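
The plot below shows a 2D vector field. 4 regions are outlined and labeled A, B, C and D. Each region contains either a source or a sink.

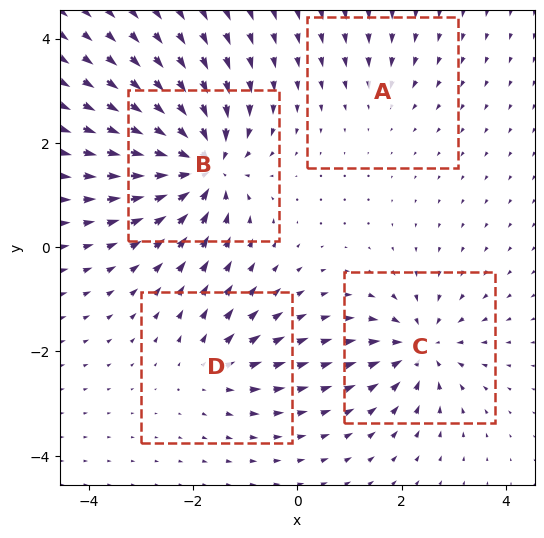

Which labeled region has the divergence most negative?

B

Divergence at each region's feature centre — A: about -2, B: about -9, C: about -6, D: about +4. Region B is most negative.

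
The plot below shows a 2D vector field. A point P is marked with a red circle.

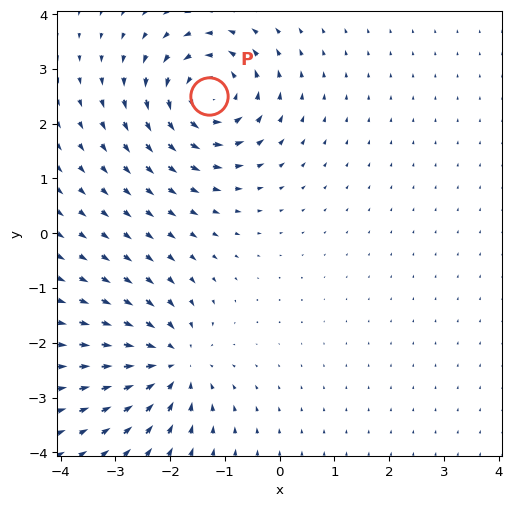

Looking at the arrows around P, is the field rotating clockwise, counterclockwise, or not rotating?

Near P at (-1.3, 2.5) the arrows circulate counterclockwise. The curl (z-component) there is about +5; positive curl means counterclockwise rotation.

counterclockwise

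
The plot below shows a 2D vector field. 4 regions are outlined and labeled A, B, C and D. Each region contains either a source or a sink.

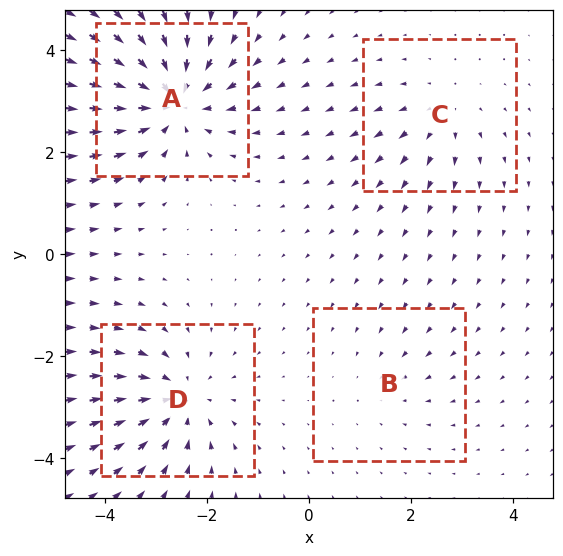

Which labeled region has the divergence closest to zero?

Divergence at each region's feature centre — A: about -7, B: about -2, C: about +3, D: about -5. Region B is closest to zero.

B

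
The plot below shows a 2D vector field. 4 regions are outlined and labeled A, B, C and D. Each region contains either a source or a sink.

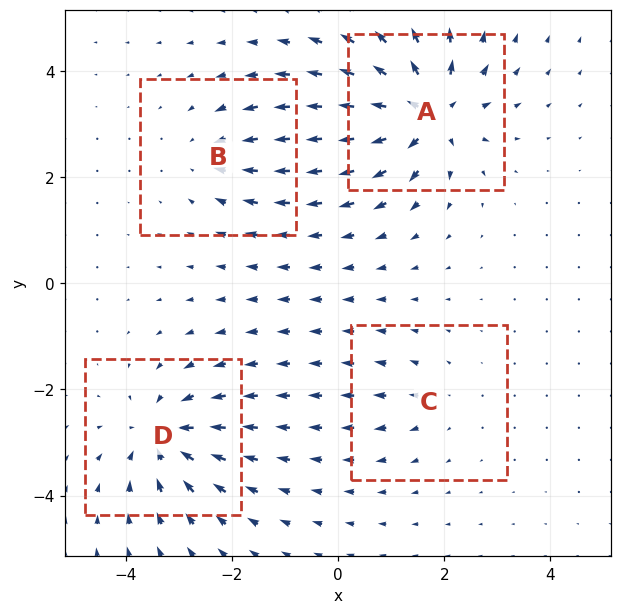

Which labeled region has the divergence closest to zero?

C

Divergence at each region's feature centre — A: about +8, B: about -4, C: about +3, D: about -6. Region C is closest to zero.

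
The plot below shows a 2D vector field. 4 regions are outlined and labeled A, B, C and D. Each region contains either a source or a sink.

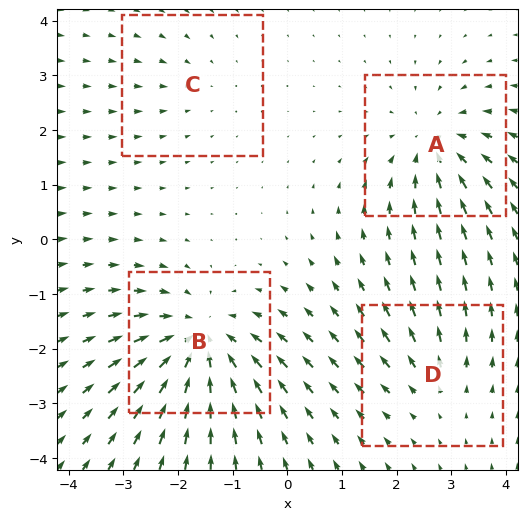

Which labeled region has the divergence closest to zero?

C

Divergence at each region's feature centre — A: about -5, B: about -6, C: about -2, D: about +3. Region C is closest to zero.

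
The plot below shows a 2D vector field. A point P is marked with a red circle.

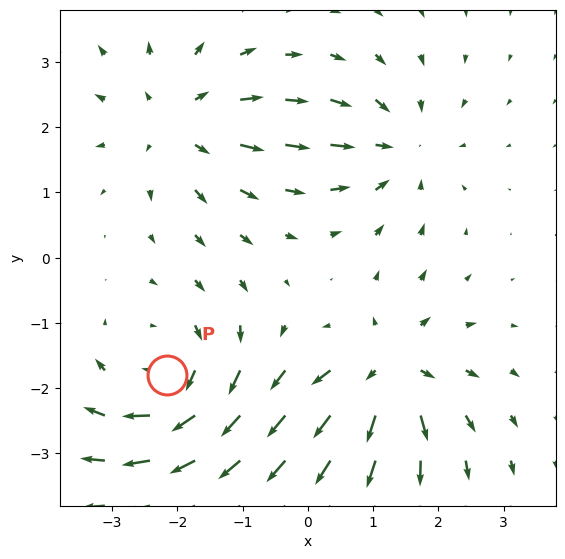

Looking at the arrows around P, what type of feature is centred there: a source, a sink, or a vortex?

At P (-2.2, -1.8) the arrows circulate clockwise. Divergence ≈0, curl about -5 — near-zero divergence with nonzero curl is a vortex.

vortex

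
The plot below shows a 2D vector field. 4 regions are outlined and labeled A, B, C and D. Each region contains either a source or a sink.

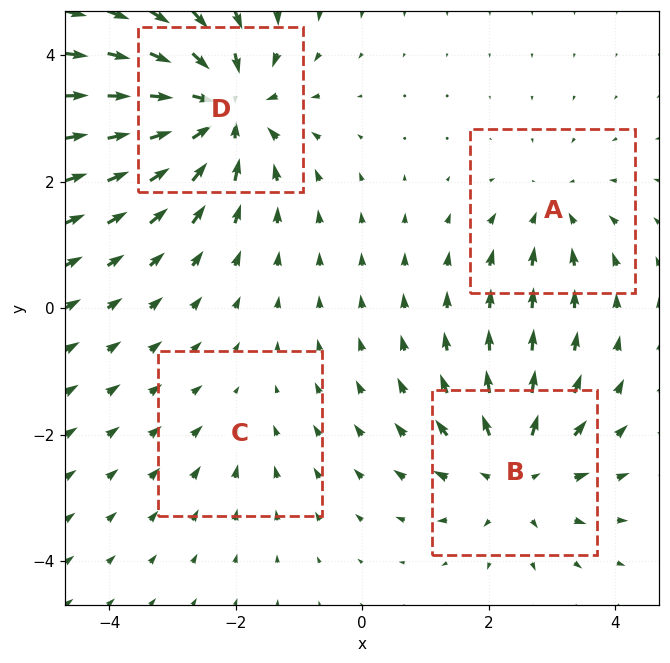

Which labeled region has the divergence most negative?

Divergence at each region's feature centre — A: about -3, B: about +5, C: about -2, D: about -8. Region D is most negative.

D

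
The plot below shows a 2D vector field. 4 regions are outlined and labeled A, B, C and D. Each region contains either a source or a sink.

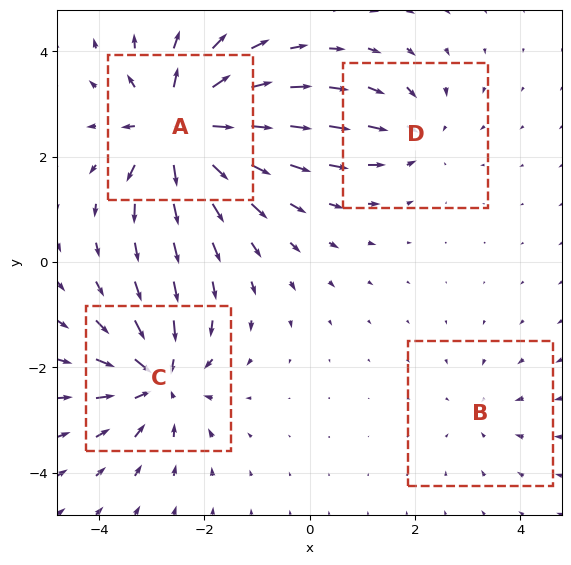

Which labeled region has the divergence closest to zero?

Divergence at each region's feature centre — A: about +8, B: about -2, C: about -6, D: about -4. Region B is closest to zero.

B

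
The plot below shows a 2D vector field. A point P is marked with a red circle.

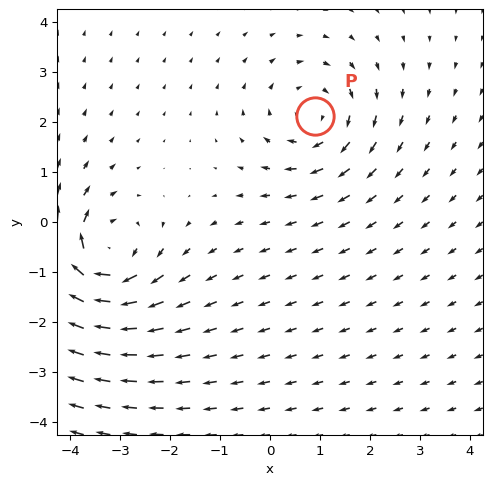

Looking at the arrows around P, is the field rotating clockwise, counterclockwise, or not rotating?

Near P at (0.9, 2.1) the arrows circulate clockwise. The curl (z-component) there is about -3; negative curl means clockwise rotation.

clockwise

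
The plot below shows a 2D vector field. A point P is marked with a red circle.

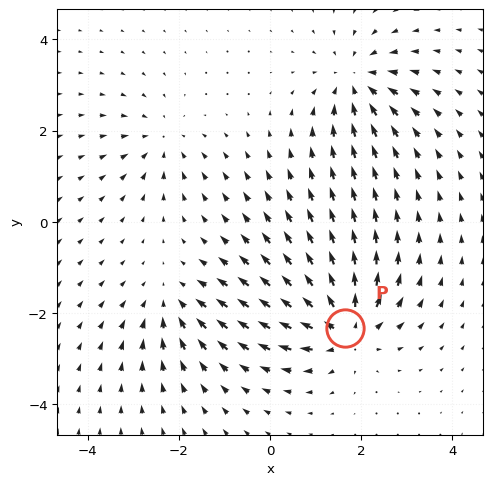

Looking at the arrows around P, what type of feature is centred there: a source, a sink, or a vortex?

At P (1.7, -2.3) the arrows spread outward. Divergence about +6, curl ≈0 — positive divergence with near-zero curl is a source.

source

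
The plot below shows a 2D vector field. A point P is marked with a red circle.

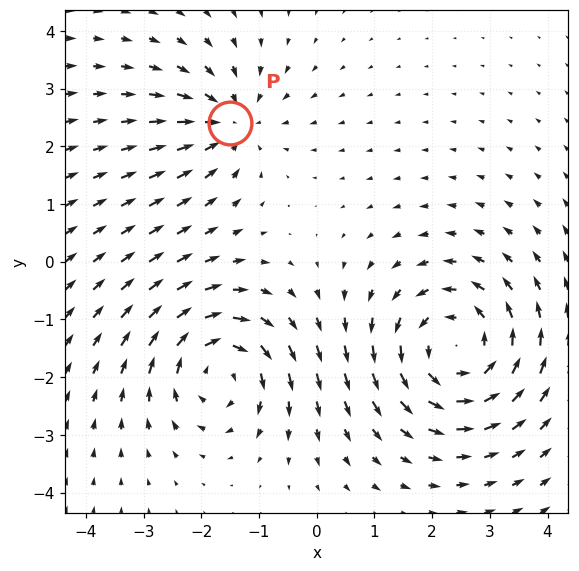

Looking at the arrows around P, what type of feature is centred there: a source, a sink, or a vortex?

sink

At P (-1.5, 2.4) the arrows converge inward. Divergence about -3, curl ≈0 — negative divergence with near-zero curl is a sink.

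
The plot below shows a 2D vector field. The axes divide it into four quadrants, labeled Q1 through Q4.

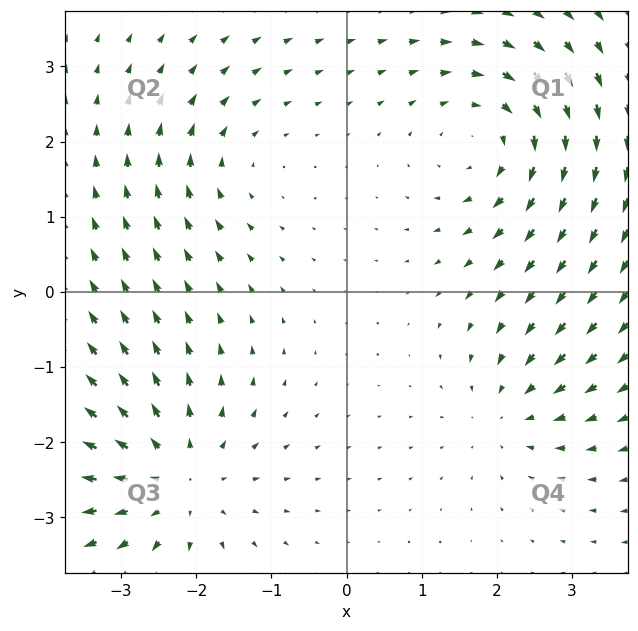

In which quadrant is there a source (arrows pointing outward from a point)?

Q3

The source sits at approximately (-2.3, -2.5), which lies in quadrant Q3. The divergence there is about +4, positive as expected for a source.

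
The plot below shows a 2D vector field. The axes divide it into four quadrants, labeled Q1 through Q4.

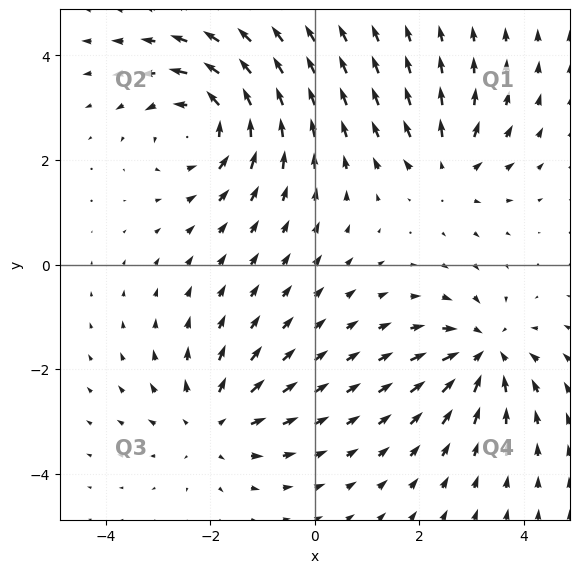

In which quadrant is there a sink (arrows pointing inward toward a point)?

The sink sits at approximately (3.2, -1.7), which lies in quadrant Q4. The divergence there is about -5, negative as expected for a sink.

Q4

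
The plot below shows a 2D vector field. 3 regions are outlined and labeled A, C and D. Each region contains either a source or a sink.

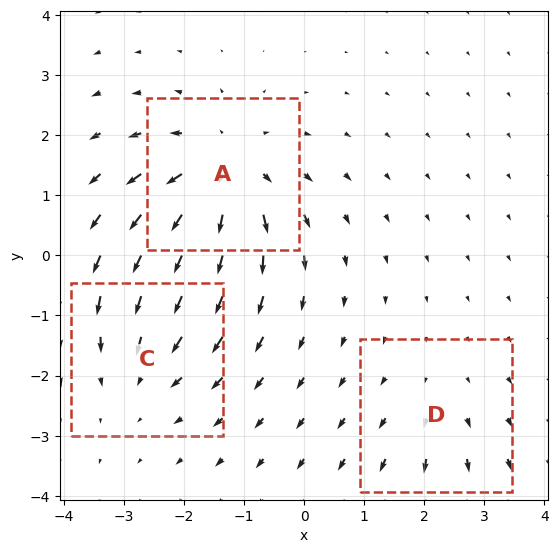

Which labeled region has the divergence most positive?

Divergence at each region's feature centre — A: about +5, C: about -3, D: about +2. Region A is most positive.

A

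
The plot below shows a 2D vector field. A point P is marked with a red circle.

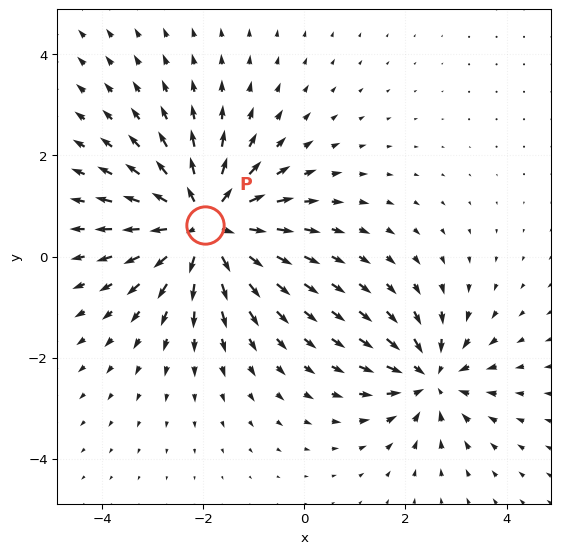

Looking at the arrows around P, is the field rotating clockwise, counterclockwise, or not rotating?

Near P at (-2.0, 0.6) the arrows show no circulation. The curl there is ≈0.

not rotating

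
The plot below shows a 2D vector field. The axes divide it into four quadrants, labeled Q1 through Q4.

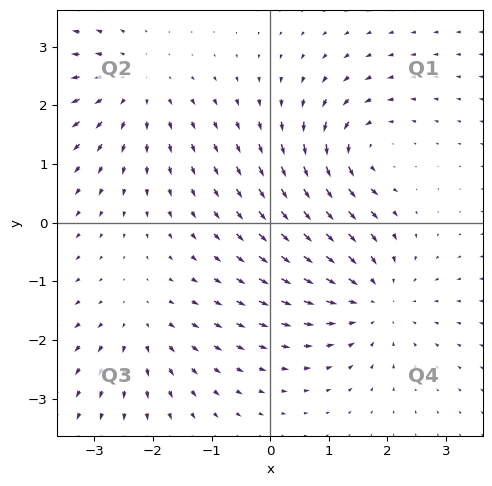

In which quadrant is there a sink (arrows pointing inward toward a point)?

The sink sits at approximately (1.7, -1.3), which lies in quadrant Q4. The divergence there is about -4, negative as expected for a sink.

Q4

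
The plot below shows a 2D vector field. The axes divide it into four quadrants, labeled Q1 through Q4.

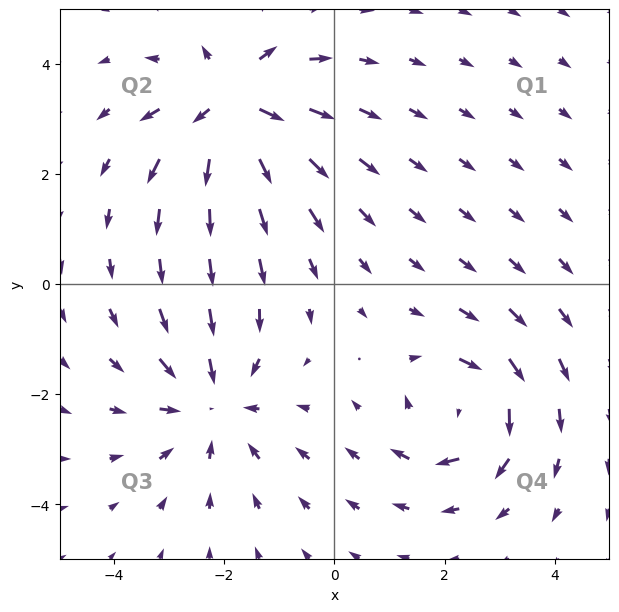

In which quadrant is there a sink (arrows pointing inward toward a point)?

Q3

The sink sits at approximately (-2.2, -2.2), which lies in quadrant Q3. The divergence there is about -4, negative as expected for a sink.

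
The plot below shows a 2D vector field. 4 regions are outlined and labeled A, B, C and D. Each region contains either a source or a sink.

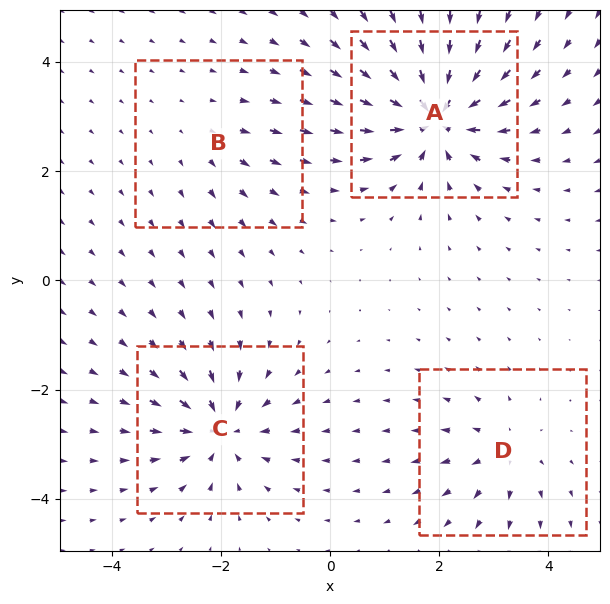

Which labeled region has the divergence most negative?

Divergence at each region's feature centre — A: about -9, B: about +2, C: about -6, D: about +4. Region A is most negative.

A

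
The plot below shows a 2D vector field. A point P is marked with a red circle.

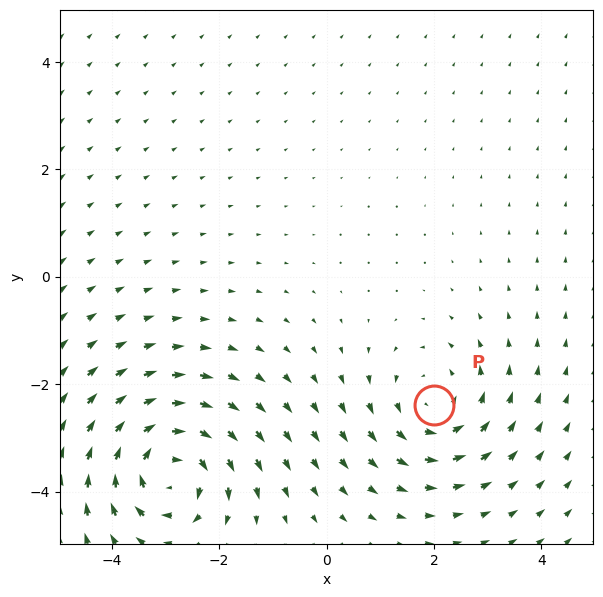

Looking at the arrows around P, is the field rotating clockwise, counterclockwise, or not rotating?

Near P at (2.0, -2.4) the arrows circulate counterclockwise. The curl (z-component) there is about +4; positive curl means counterclockwise rotation.

counterclockwise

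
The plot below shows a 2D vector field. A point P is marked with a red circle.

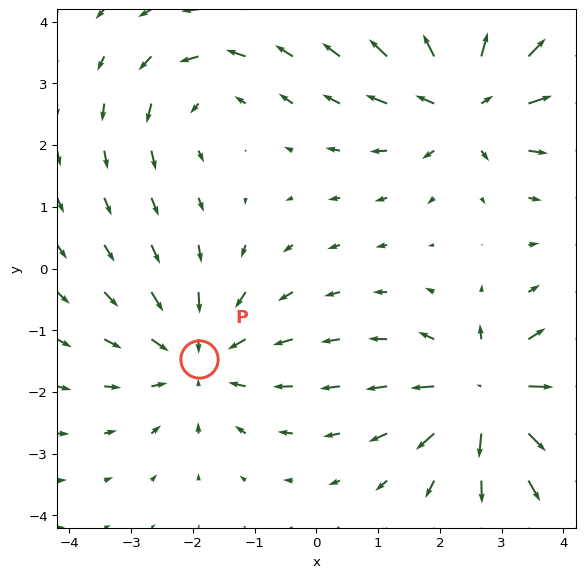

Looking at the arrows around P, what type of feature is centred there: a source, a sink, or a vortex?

sink

At P (-1.9, -1.5) the arrows converge inward. Divergence about -4, curl ≈0 — negative divergence with near-zero curl is a sink.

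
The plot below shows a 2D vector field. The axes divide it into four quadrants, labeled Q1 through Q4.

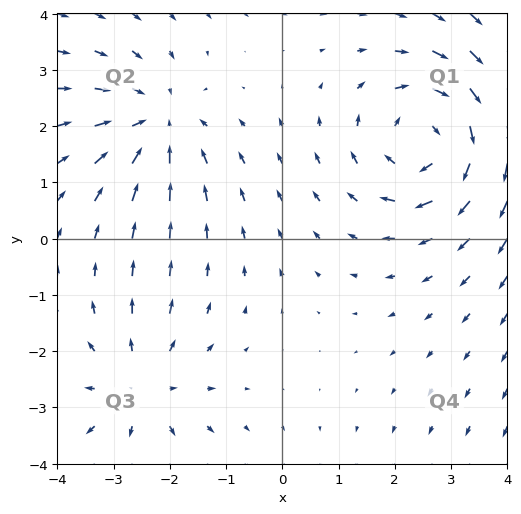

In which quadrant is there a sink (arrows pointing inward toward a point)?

Q2

The sink sits at approximately (-2.2, 2.1), which lies in quadrant Q2. The divergence there is about -3, negative as expected for a sink.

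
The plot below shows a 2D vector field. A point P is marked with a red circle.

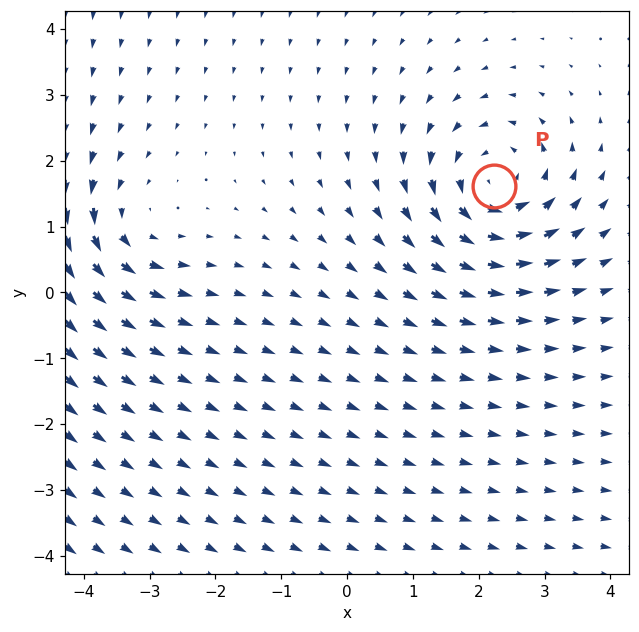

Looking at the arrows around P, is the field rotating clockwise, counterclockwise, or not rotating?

counterclockwise

Near P at (2.2, 1.6) the arrows circulate counterclockwise. The curl (z-component) there is about +4; positive curl means counterclockwise rotation.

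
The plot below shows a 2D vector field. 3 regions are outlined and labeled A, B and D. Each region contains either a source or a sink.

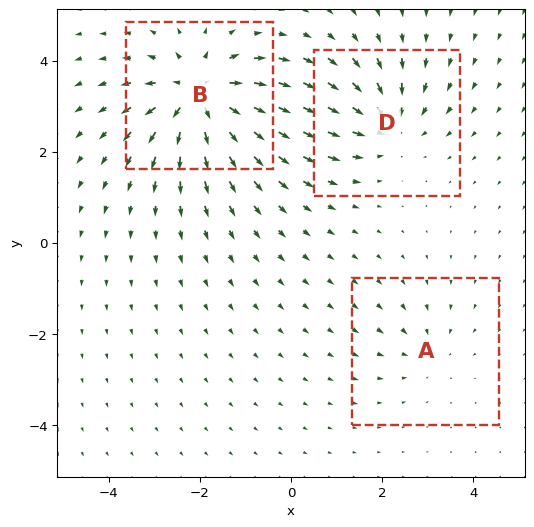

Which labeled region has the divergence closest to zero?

A

Divergence at each region's feature centre — A: about -2, B: about +6, D: about -4. Region A is closest to zero.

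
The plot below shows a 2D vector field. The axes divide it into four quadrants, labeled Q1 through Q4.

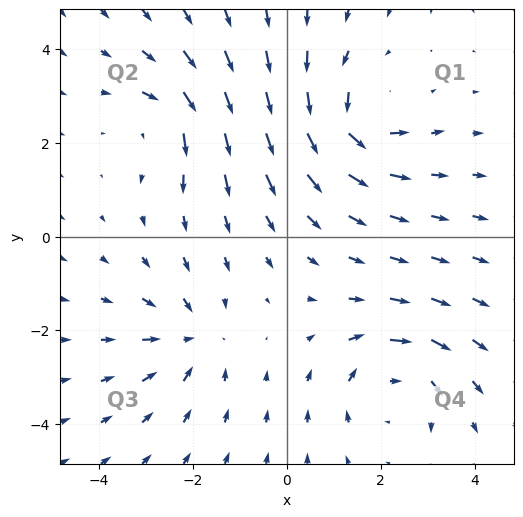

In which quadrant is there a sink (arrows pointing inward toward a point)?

Q3

The sink sits at approximately (-2.0, -2.1), which lies in quadrant Q3. The divergence there is about -3, negative as expected for a sink.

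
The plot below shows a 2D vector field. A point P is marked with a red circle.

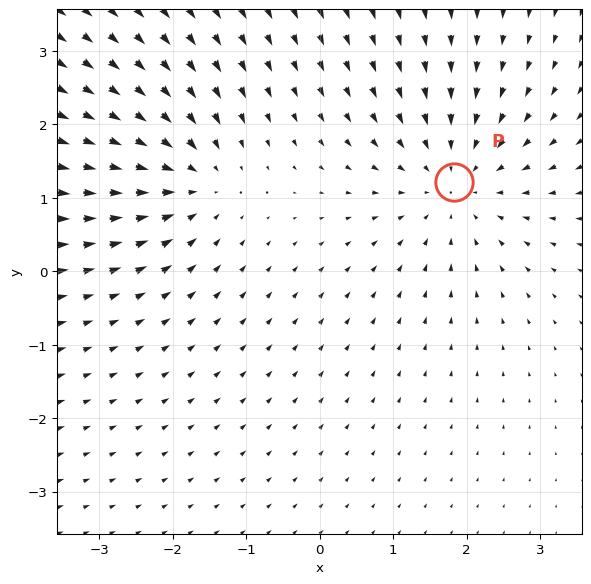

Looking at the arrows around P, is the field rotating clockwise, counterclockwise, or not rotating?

Near P at (1.8, 1.2) the arrows show no circulation. The curl there is ≈0.

not rotating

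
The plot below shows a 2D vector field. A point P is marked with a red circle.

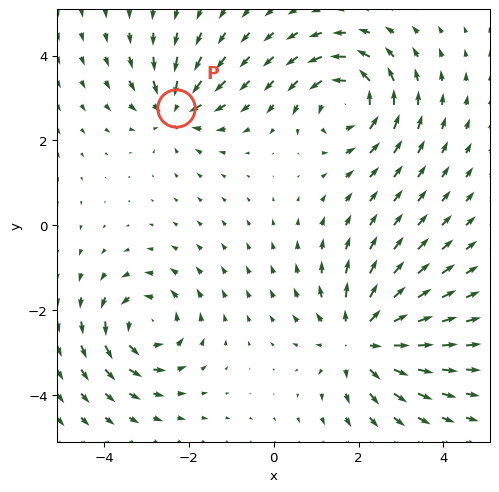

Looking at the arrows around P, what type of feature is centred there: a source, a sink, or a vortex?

sink

At P (-2.3, 2.8) the arrows converge inward. Divergence about -4, curl ≈0 — negative divergence with near-zero curl is a sink.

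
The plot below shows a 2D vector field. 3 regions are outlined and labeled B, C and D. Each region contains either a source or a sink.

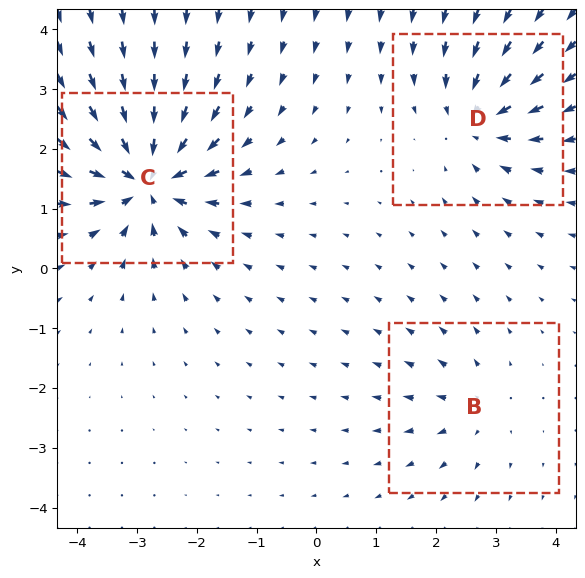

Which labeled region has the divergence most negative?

C

Divergence at each region's feature centre — B: about +2, C: about -6, D: about -4. Region C is most negative.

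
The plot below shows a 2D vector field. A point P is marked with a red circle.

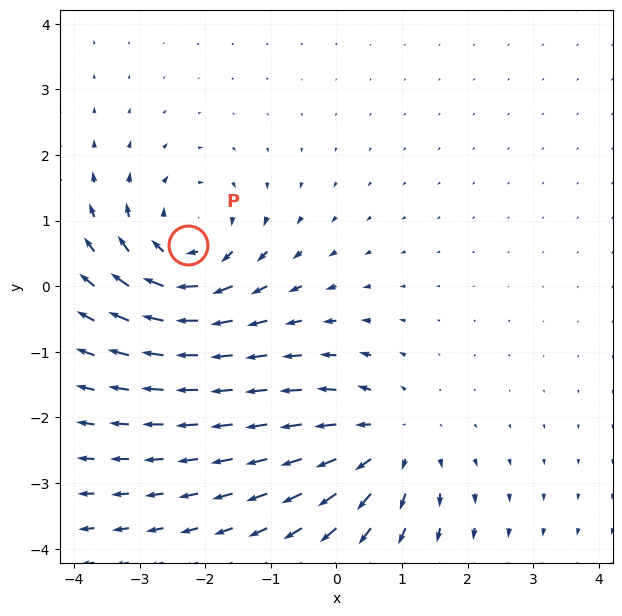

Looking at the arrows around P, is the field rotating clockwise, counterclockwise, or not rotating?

clockwise

Near P at (-2.3, 0.6) the arrows circulate clockwise. The curl (z-component) there is about -5; negative curl means clockwise rotation.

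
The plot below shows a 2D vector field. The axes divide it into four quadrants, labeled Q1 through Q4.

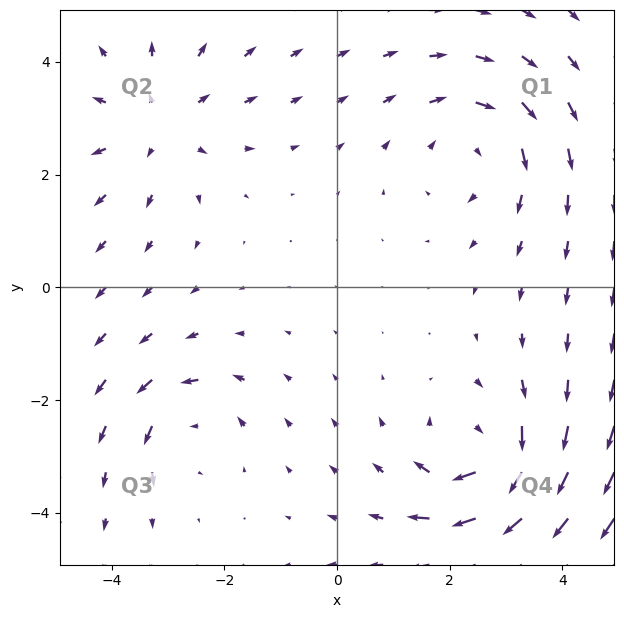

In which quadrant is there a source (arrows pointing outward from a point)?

Q2

The source sits at approximately (-3.2, 2.9), which lies in quadrant Q2. The divergence there is about +4, positive as expected for a source.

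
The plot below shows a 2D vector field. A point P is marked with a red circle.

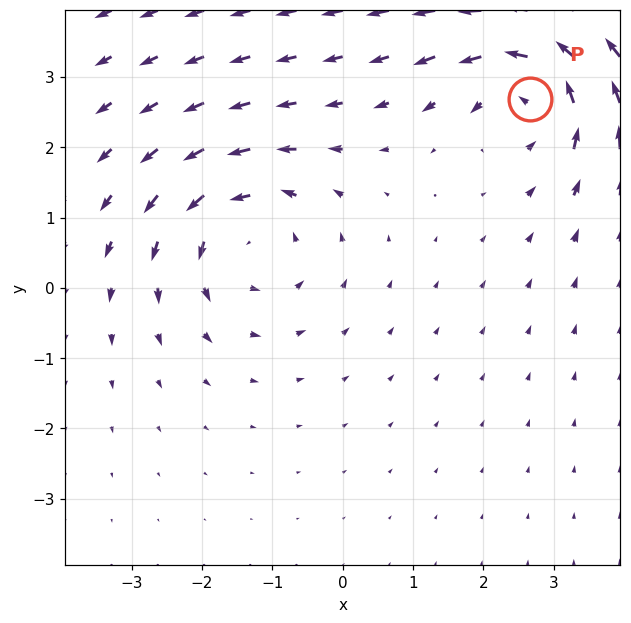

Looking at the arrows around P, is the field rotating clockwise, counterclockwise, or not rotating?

Near P at (2.7, 2.7) the arrows circulate counterclockwise. The curl (z-component) there is about +5; positive curl means counterclockwise rotation.

counterclockwise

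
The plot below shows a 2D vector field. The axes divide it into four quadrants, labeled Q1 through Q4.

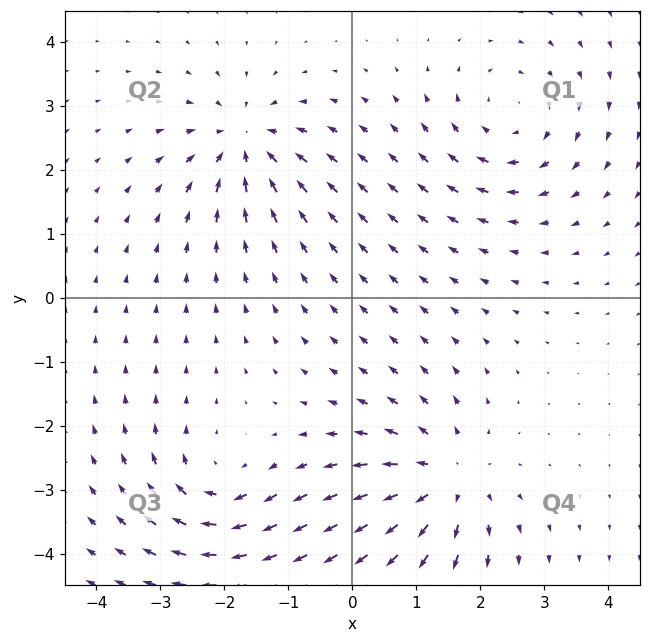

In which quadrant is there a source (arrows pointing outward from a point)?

Q4

The source sits at approximately (1.5, -2.8), which lies in quadrant Q4. The divergence there is about +5, positive as expected for a source.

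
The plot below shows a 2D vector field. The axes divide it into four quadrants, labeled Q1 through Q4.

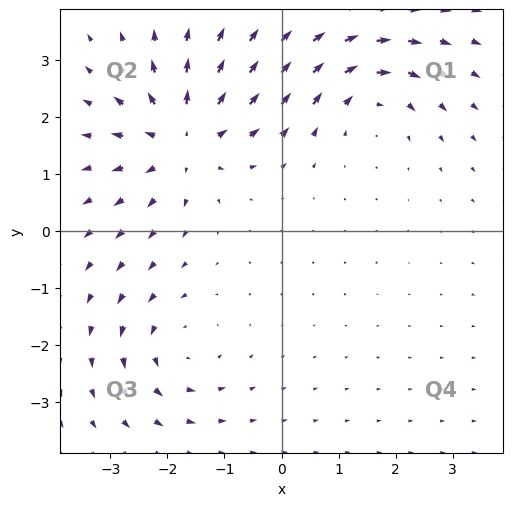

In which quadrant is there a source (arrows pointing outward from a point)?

The source sits at approximately (-1.7, 1.6), which lies in quadrant Q2. The divergence there is about +5, positive as expected for a source.

Q2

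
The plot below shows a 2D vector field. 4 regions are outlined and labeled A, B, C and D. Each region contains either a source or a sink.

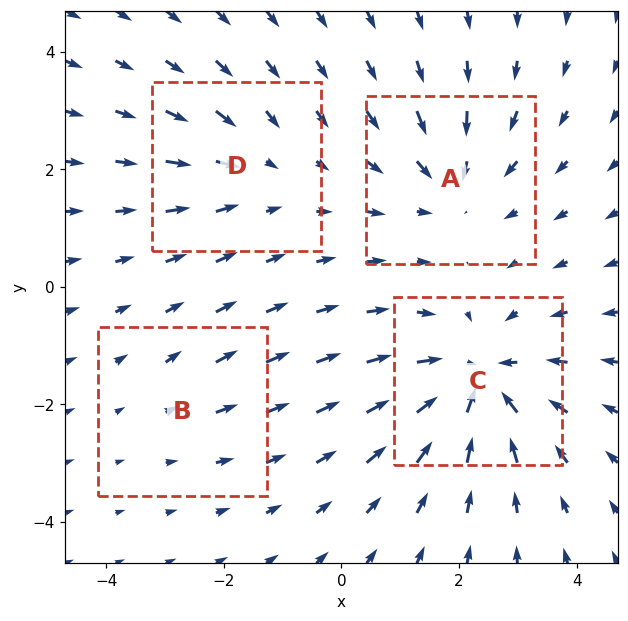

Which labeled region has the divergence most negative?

C

Divergence at each region's feature centre — A: about -4, B: about +2, C: about -7, D: about -3. Region C is most negative.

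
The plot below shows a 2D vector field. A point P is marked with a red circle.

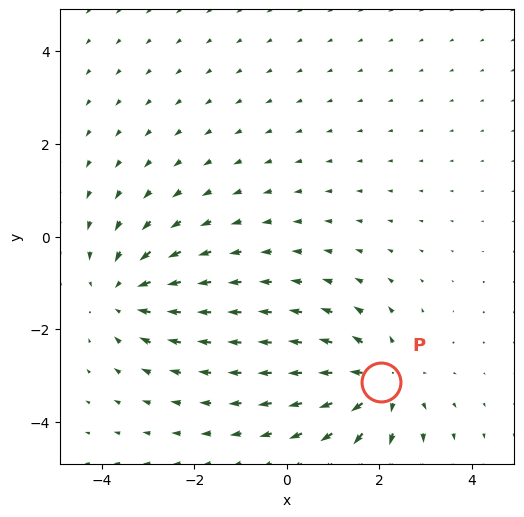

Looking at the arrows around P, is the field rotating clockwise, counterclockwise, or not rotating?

Near P at (2.0, -3.1) the arrows show no circulation. The curl there is ≈0.

not rotating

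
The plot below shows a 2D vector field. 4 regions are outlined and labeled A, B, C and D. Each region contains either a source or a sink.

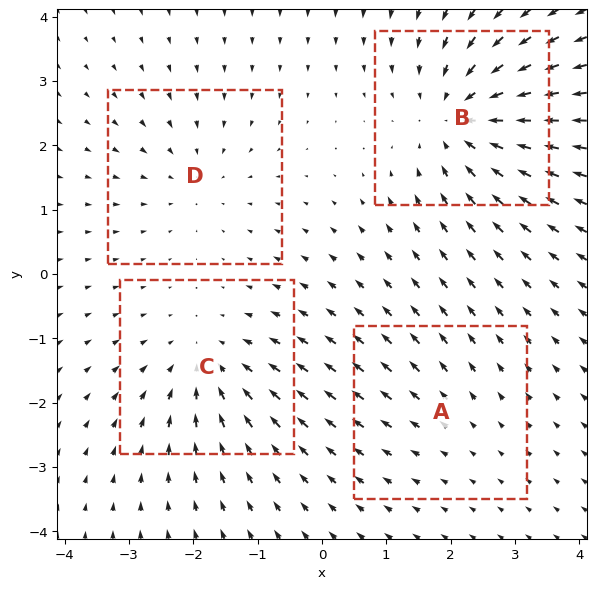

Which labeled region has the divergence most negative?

B

Divergence at each region's feature centre — A: about +2, B: about -5, C: about -4, D: about -3. Region B is most negative.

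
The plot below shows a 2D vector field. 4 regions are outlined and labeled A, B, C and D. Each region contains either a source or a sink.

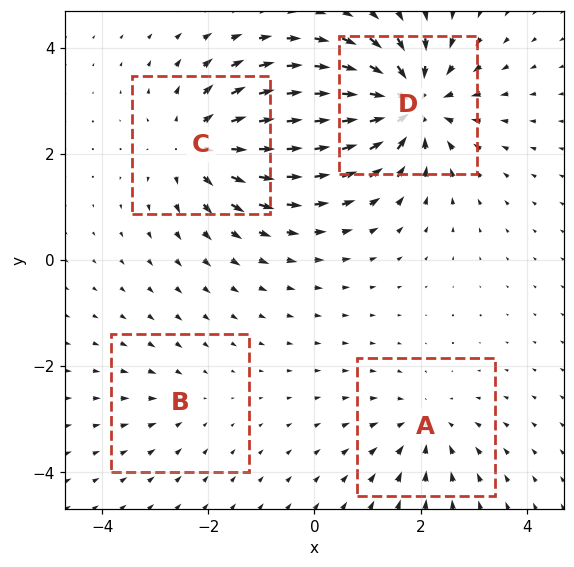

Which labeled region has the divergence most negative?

Divergence at each region's feature centre — A: about -3, B: about -2, C: about +5, D: about -7. Region D is most negative.

D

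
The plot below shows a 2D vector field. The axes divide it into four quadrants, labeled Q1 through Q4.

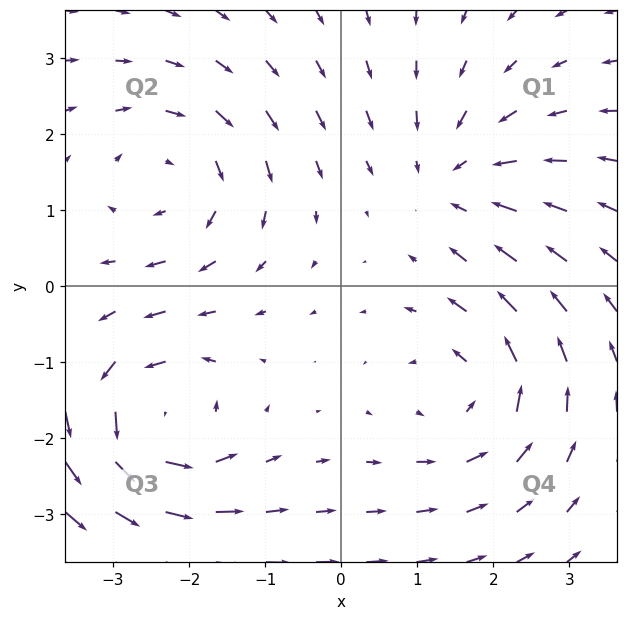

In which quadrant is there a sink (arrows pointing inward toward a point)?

Q1

The sink sits at approximately (1.5, 1.4), which lies in quadrant Q1. The divergence there is about -2, negative as expected for a sink.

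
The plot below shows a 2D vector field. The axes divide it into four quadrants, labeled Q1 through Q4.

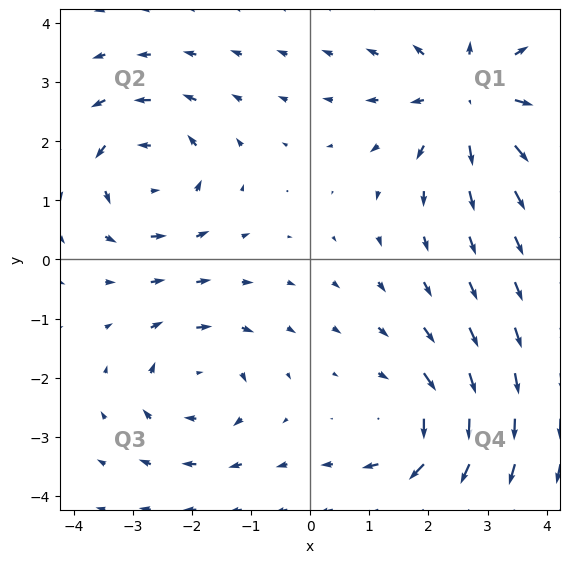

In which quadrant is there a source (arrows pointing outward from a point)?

The source sits at approximately (2.7, 2.8), which lies in quadrant Q1. The divergence there is about +4, positive as expected for a source.

Q1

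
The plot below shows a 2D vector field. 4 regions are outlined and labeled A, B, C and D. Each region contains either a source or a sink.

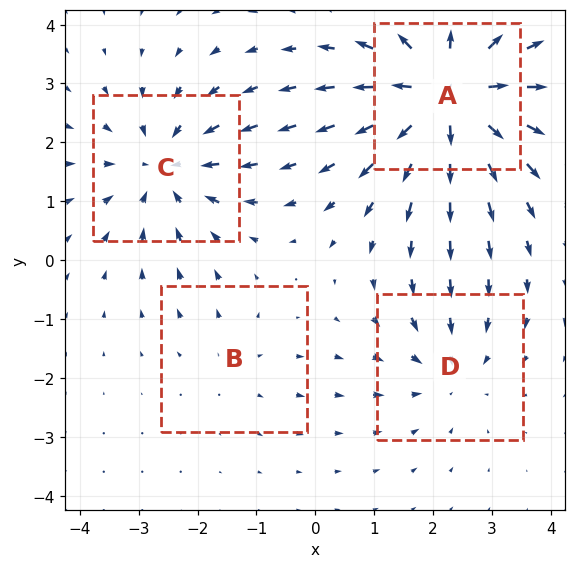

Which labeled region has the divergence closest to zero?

B

Divergence at each region's feature centre — A: about +7, B: about +2, C: about -4, D: about -3. Region B is closest to zero.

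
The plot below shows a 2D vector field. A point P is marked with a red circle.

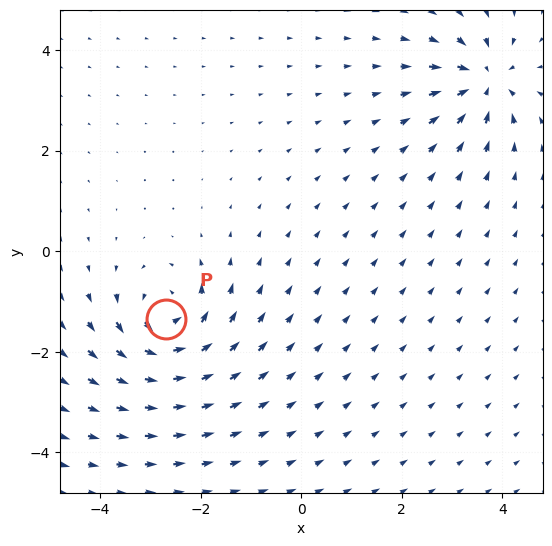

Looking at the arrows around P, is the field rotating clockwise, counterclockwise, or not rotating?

counterclockwise

Near P at (-2.7, -1.4) the arrows circulate counterclockwise. The curl (z-component) there is about +7; positive curl means counterclockwise rotation.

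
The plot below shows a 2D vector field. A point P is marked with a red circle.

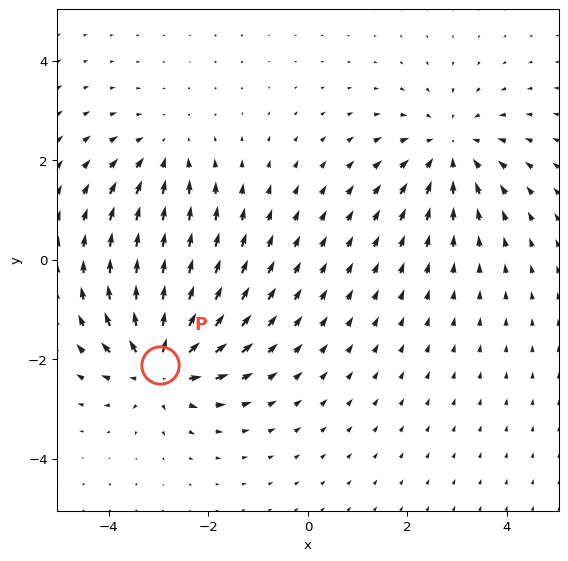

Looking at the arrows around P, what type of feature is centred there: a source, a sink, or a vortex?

At P (-3.0, -2.1) the arrows spread outward. Divergence about +6, curl ≈0 — positive divergence with near-zero curl is a source.

source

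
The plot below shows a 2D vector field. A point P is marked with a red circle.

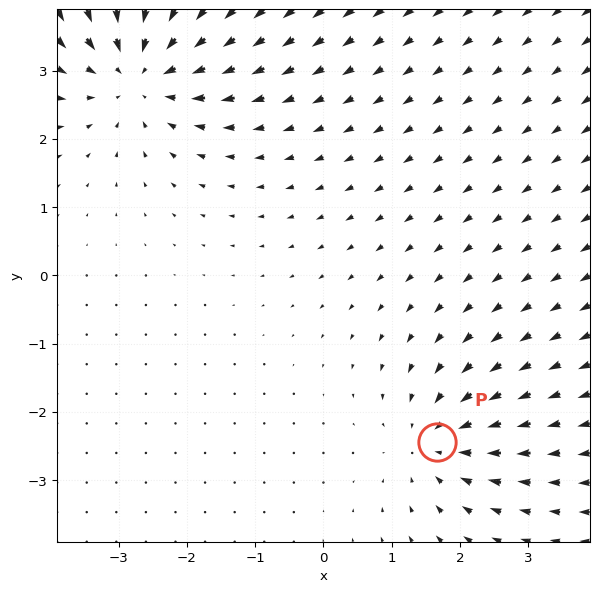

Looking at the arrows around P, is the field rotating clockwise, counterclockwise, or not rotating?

not rotating

Near P at (1.7, -2.4) the arrows show no circulation. The curl there is ≈0.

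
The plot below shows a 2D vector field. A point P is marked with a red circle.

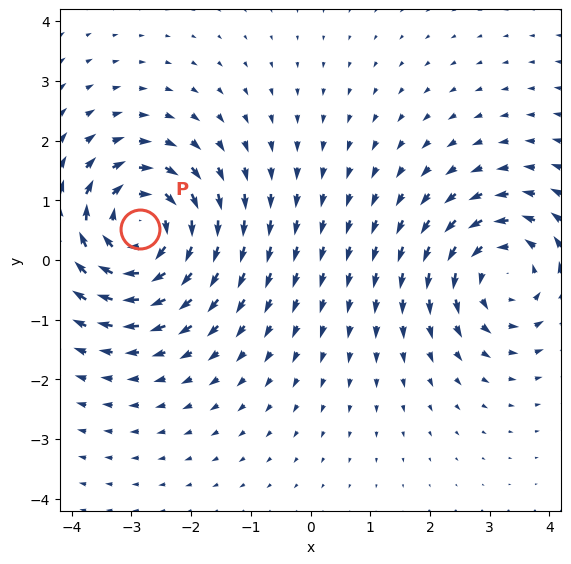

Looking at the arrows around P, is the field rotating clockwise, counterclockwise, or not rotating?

Near P at (-2.9, 0.5) the arrows circulate clockwise. The curl (z-component) there is about -5; negative curl means clockwise rotation.

clockwise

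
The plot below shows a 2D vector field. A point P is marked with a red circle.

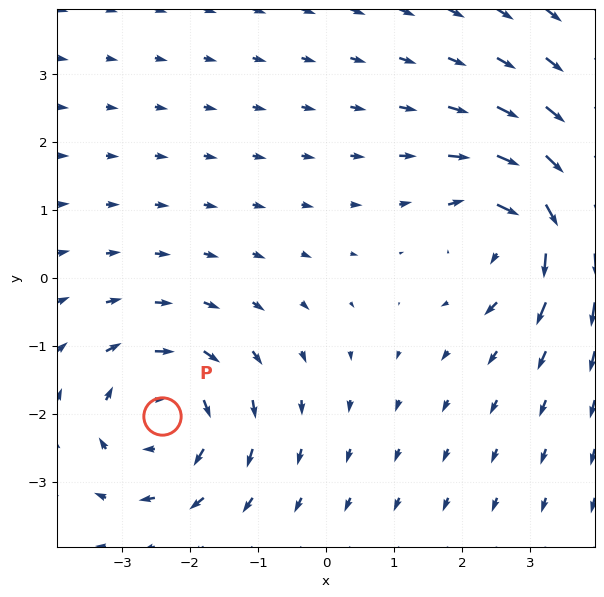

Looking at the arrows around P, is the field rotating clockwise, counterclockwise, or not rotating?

Near P at (-2.4, -2.0) the arrows circulate clockwise. The curl (z-component) there is about -3; negative curl means clockwise rotation.

clockwise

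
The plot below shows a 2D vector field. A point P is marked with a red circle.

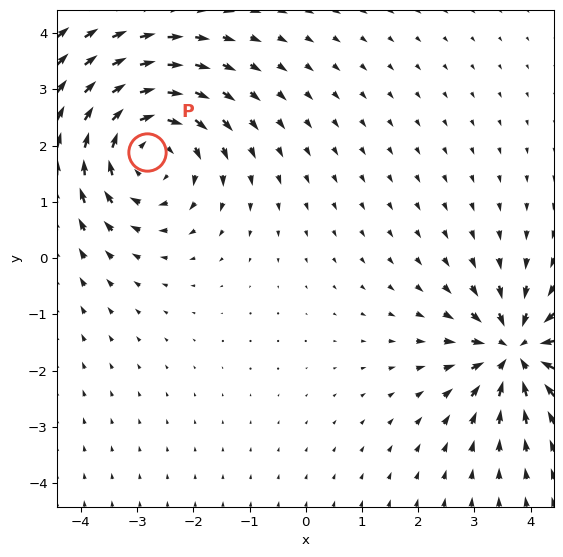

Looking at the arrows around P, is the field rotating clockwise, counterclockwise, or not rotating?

Near P at (-2.8, 1.9) the arrows circulate clockwise. The curl (z-component) there is about -3; negative curl means clockwise rotation.

clockwise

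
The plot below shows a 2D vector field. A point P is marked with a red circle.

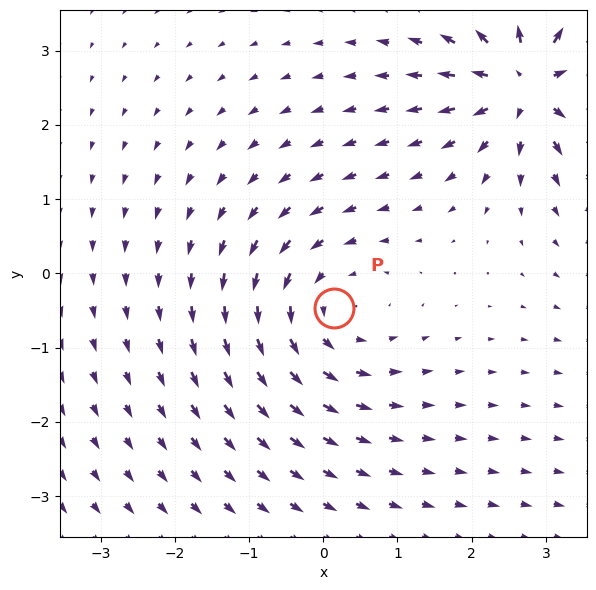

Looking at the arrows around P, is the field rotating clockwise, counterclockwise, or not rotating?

counterclockwise

Near P at (0.1, -0.5) the arrows circulate counterclockwise. The curl (z-component) there is about +4; positive curl means counterclockwise rotation.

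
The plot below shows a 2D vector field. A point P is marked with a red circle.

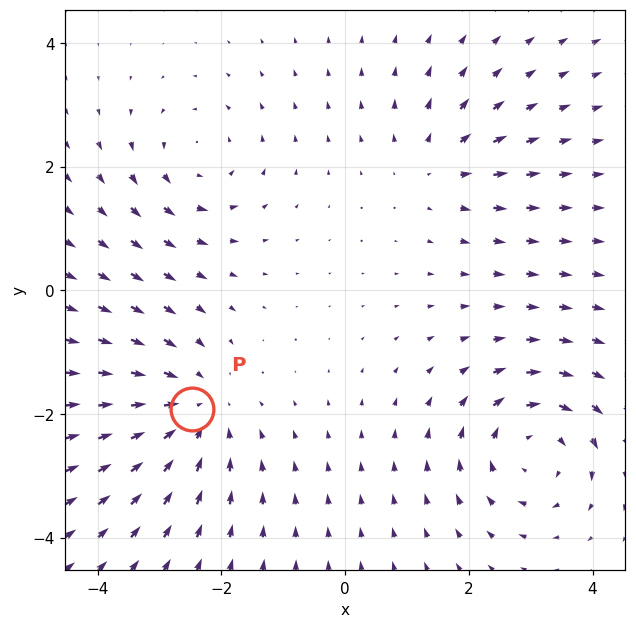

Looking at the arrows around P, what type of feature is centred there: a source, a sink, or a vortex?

sink

At P (-2.5, -1.9) the arrows converge inward. Divergence about -3, curl ≈0 — negative divergence with near-zero curl is a sink.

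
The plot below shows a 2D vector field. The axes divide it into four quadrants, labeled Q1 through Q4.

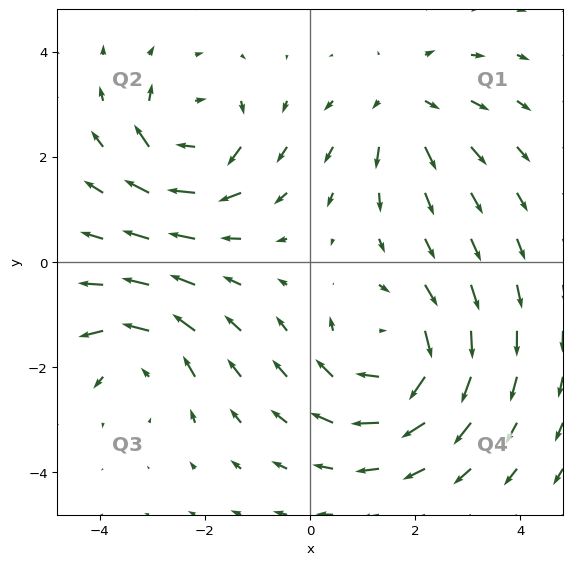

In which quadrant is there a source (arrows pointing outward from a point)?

The source sits at approximately (1.8, 3.0), which lies in quadrant Q1. The divergence there is about +3, positive as expected for a source.

Q1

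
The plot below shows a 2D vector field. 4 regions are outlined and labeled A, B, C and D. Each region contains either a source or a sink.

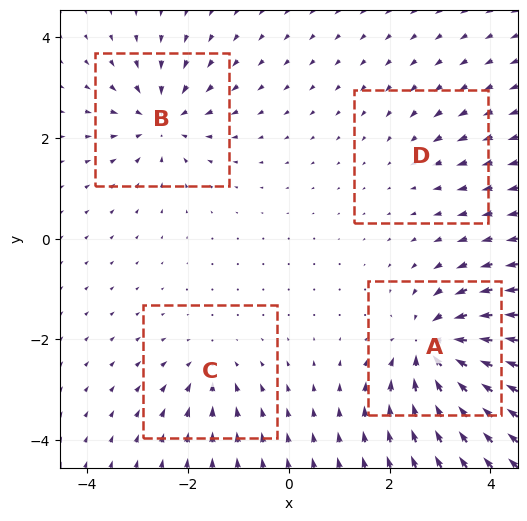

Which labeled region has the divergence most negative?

Divergence at each region's feature centre — A: about -8, B: about -6, C: about -4, D: about -2. Region A is most negative.

A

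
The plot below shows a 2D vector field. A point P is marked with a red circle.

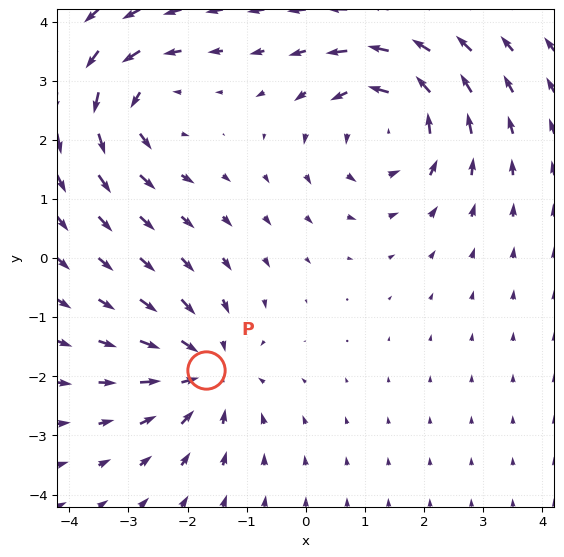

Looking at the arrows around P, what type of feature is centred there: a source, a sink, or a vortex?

sink

At P (-1.7, -1.9) the arrows converge inward. Divergence about -3, curl ≈0 — negative divergence with near-zero curl is a sink.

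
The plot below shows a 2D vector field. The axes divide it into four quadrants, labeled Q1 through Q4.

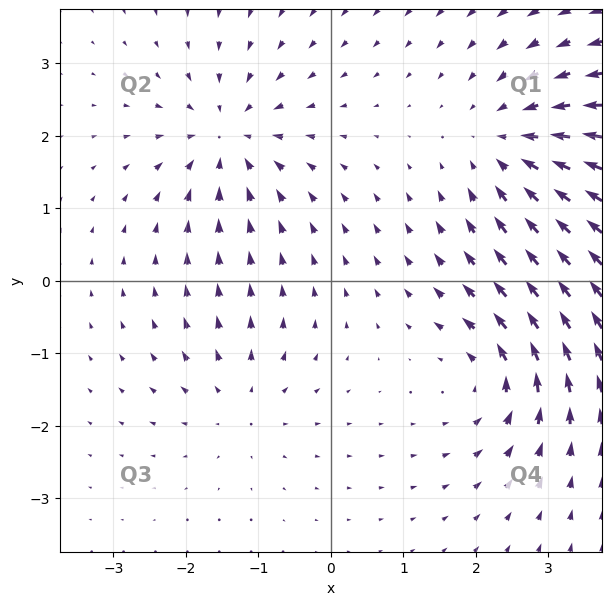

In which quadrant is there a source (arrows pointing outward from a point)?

The source sits at approximately (-1.2, -1.7), which lies in quadrant Q3. The divergence there is about +3, positive as expected for a source.

Q3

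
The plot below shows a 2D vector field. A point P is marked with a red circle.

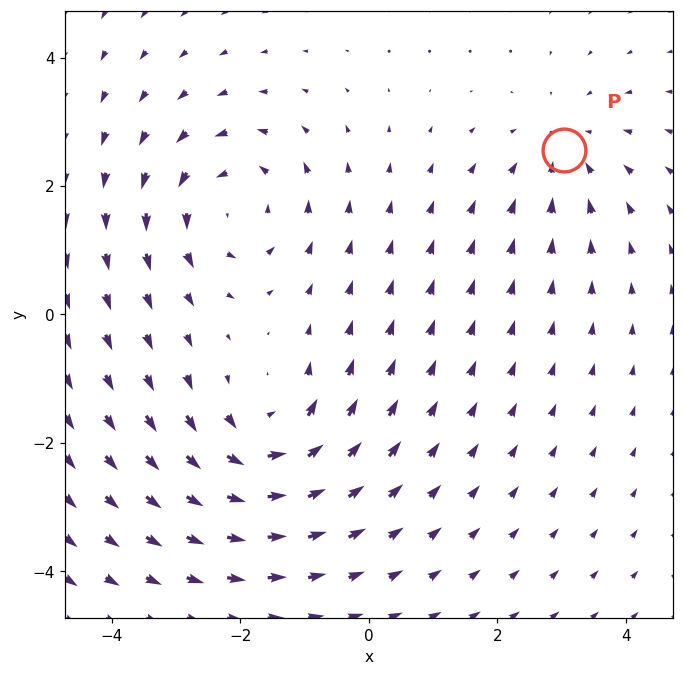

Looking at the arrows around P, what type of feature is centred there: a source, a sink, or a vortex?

sink

At P (3.0, 2.6) the arrows converge inward. Divergence about -3, curl ≈0 — negative divergence with near-zero curl is a sink.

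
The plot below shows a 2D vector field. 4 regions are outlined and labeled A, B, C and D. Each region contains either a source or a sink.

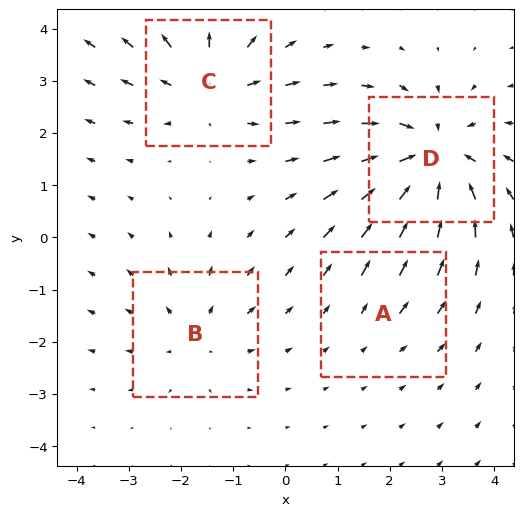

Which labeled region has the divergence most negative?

D

Divergence at each region's feature centre — A: about +2, B: about +3, C: about +5, D: about -6. Region D is most negative.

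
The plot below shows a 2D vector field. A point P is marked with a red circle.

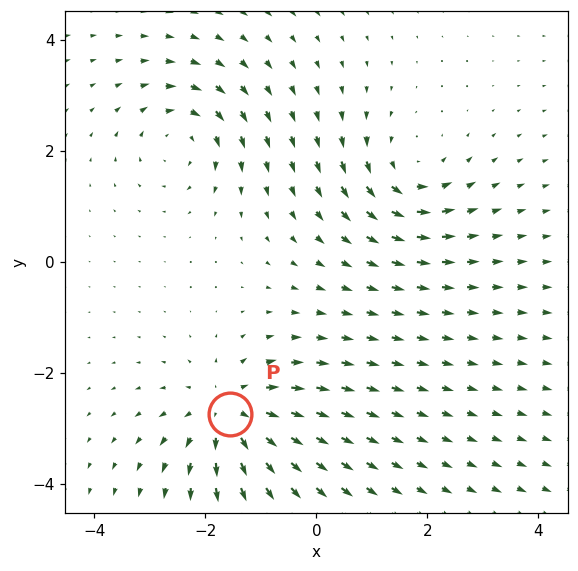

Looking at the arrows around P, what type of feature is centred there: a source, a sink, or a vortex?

At P (-1.5, -2.7) the arrows spread outward. Divergence about +4, curl ≈0 — positive divergence with near-zero curl is a source.

source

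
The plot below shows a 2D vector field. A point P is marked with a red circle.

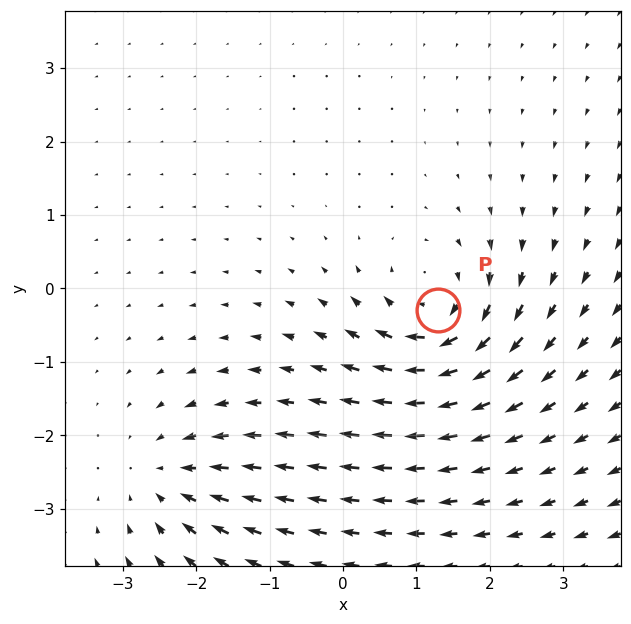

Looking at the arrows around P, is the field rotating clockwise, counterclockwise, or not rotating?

Near P at (1.3, -0.3) the arrows circulate clockwise. The curl (z-component) there is about -6; negative curl means clockwise rotation.

clockwise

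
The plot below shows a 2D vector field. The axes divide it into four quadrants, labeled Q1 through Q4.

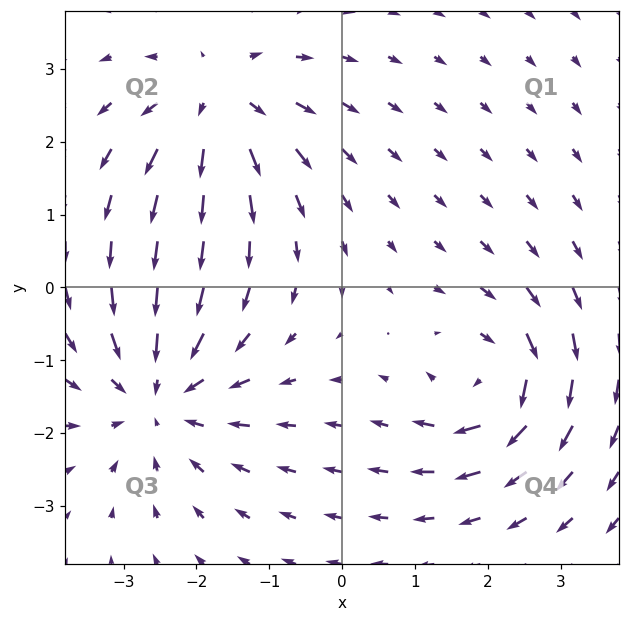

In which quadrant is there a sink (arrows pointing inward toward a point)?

Q3

The sink sits at approximately (-2.5, -1.5), which lies in quadrant Q3. The divergence there is about -4, negative as expected for a sink.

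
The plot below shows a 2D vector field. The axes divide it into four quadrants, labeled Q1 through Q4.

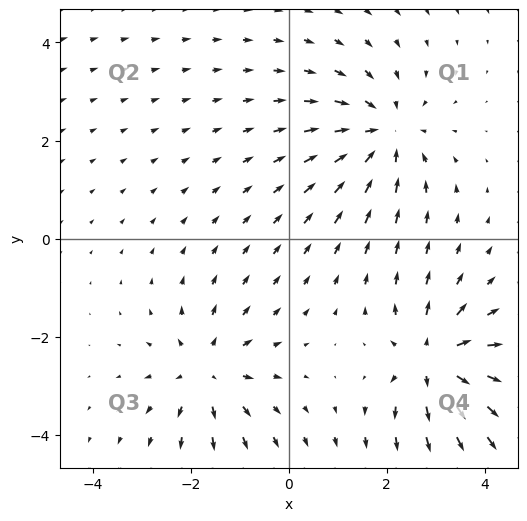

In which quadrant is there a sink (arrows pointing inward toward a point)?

Q1

The sink sits at approximately (1.9, 2.1), which lies in quadrant Q1. The divergence there is about -5, negative as expected for a sink.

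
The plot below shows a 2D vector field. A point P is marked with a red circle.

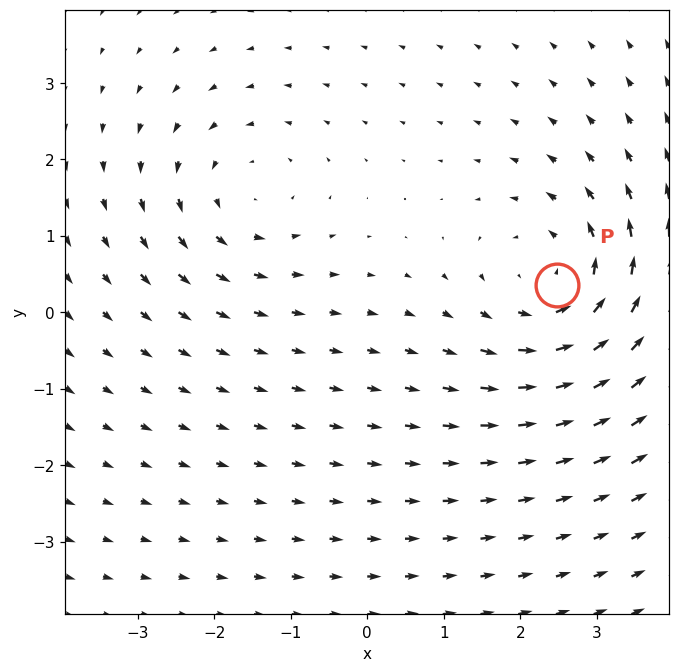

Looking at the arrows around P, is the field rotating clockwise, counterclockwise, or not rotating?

Near P at (2.5, 0.4) the arrows circulate counterclockwise. The curl (z-component) there is about +4; positive curl means counterclockwise rotation.

counterclockwise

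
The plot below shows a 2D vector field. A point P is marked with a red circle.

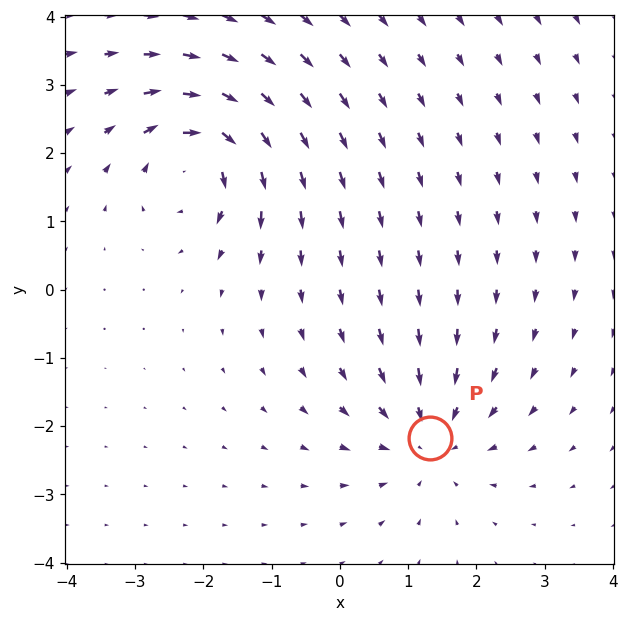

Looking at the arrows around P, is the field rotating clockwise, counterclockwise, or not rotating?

Near P at (1.3, -2.2) the arrows show no circulation. The curl there is ≈0.

not rotating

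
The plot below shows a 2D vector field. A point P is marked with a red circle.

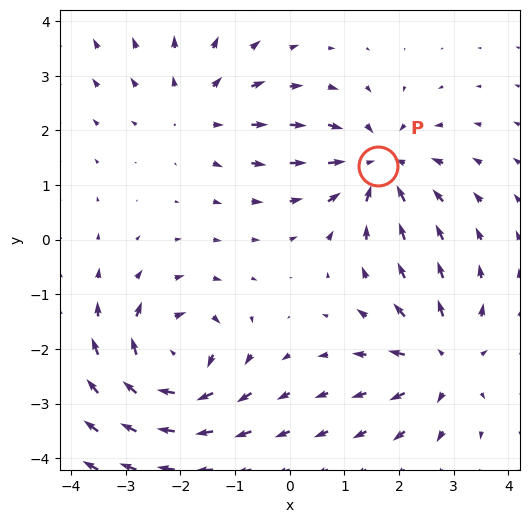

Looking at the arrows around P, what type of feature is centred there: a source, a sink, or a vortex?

At P (1.6, 1.4) the arrows converge inward. Divergence about -5, curl ≈0 — negative divergence with near-zero curl is a sink.

sink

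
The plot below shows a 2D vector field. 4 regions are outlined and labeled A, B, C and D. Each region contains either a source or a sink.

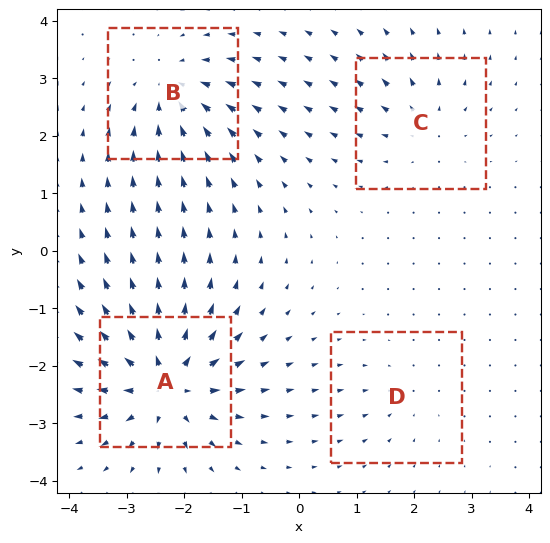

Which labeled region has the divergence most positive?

A

Divergence at each region's feature centre — A: about +9, B: about -5, C: about +4, D: about -2. Region A is most positive.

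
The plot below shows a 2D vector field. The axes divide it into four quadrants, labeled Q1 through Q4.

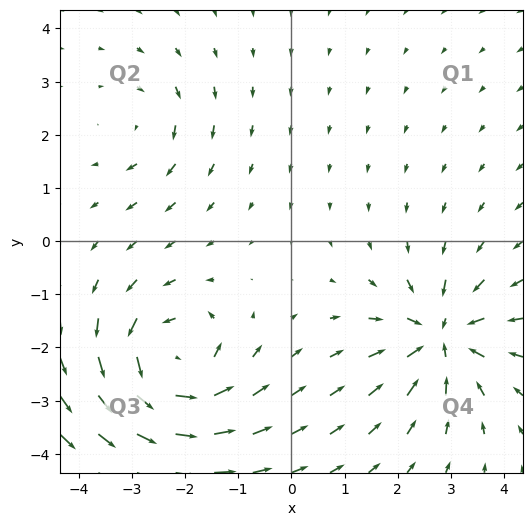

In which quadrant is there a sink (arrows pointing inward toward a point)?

The sink sits at approximately (2.8, -1.8), which lies in quadrant Q4. The divergence there is about -5, negative as expected for a sink.

Q4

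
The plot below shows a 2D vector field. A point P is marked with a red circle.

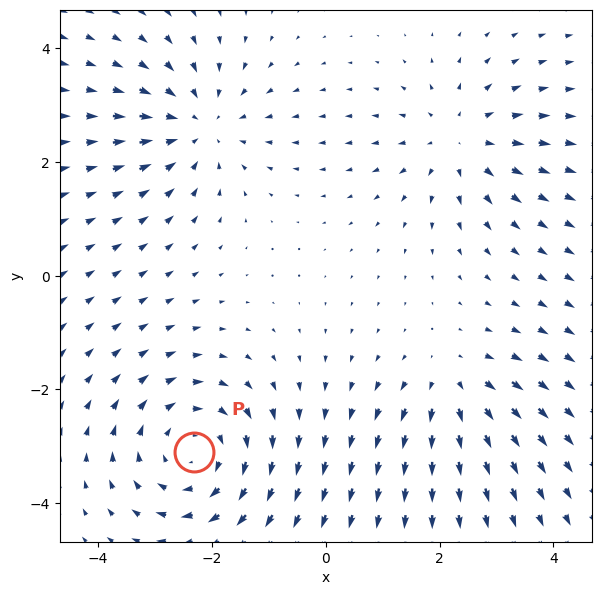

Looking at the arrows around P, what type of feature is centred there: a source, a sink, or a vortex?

vortex

At P (-2.3, -3.1) the arrows circulate clockwise. Divergence ≈0, curl about -4 — near-zero divergence with nonzero curl is a vortex.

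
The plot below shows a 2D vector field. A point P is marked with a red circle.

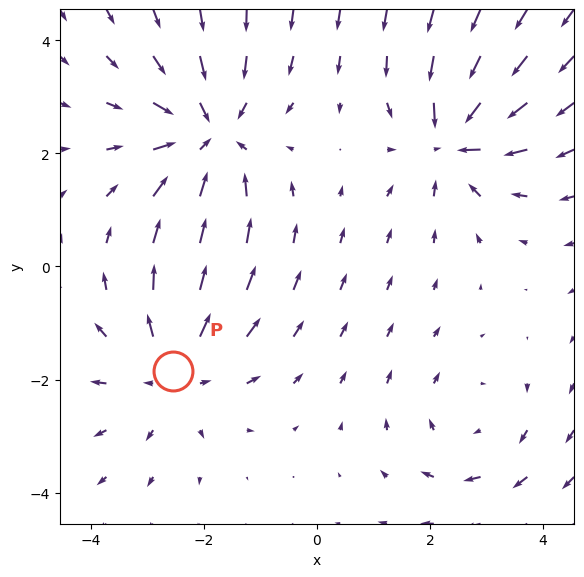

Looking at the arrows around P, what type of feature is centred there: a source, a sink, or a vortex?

source

At P (-2.5, -1.8) the arrows spread outward. Divergence about +3, curl ≈0 — positive divergence with near-zero curl is a source.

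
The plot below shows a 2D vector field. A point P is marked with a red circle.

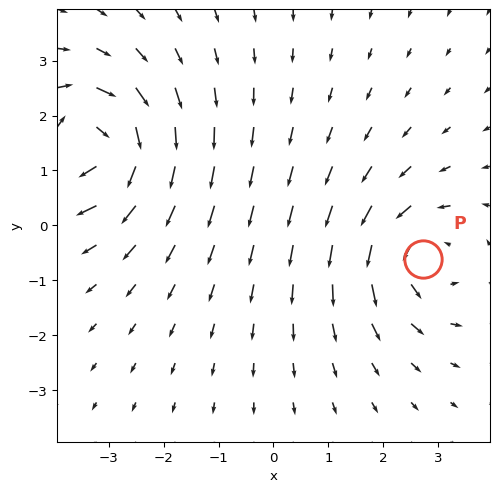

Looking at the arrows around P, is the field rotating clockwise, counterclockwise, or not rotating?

Near P at (2.7, -0.6) the arrows circulate counterclockwise. The curl (z-component) there is about +3; positive curl means counterclockwise rotation.

counterclockwise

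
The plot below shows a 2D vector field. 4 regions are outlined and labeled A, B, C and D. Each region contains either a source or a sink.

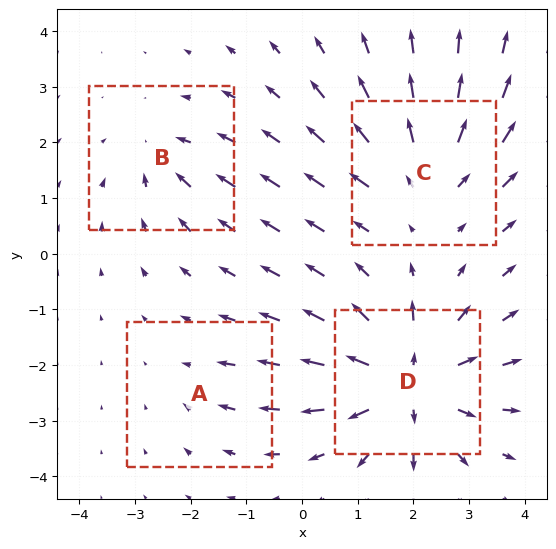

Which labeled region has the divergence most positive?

Divergence at each region's feature centre — A: about -2, B: about -3, C: about +4, D: about +7. Region D is most positive.

D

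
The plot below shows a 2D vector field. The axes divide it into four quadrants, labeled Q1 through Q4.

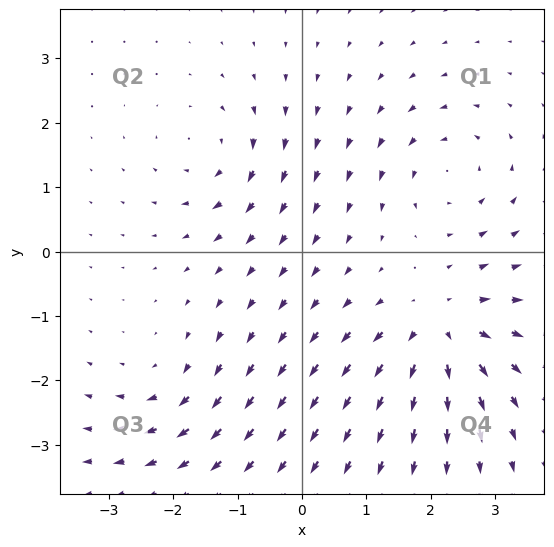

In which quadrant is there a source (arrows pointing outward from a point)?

Q4

The source sits at approximately (2.2, -1.2), which lies in quadrant Q4. The divergence there is about +6, positive as expected for a source.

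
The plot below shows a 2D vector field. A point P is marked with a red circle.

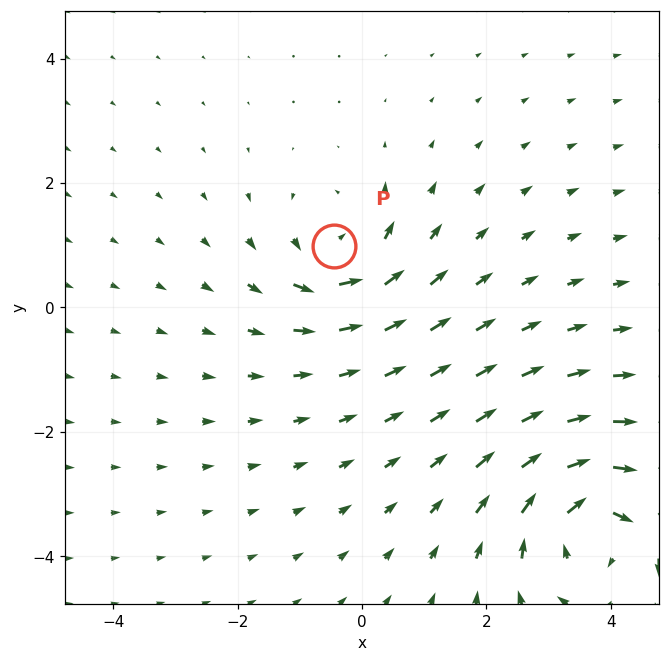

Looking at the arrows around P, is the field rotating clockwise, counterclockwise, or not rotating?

counterclockwise

Near P at (-0.5, 1.0) the arrows circulate counterclockwise. The curl (z-component) there is about +4; positive curl means counterclockwise rotation.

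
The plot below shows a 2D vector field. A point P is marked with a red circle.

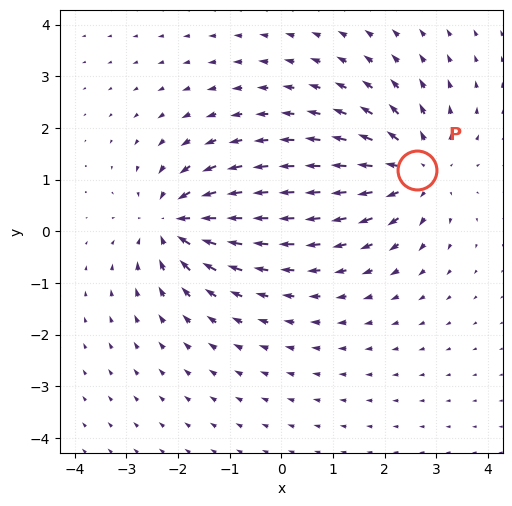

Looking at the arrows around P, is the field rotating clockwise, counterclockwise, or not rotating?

Near P at (2.6, 1.2) the arrows show no circulation. The curl there is ≈0.

not rotating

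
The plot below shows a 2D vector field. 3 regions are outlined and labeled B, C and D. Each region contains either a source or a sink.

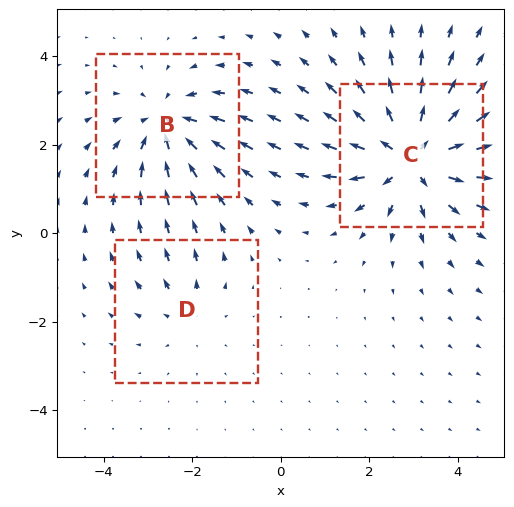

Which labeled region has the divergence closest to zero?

D

Divergence at each region's feature centre — B: about -3, C: about +5, D: about +2. Region D is closest to zero.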